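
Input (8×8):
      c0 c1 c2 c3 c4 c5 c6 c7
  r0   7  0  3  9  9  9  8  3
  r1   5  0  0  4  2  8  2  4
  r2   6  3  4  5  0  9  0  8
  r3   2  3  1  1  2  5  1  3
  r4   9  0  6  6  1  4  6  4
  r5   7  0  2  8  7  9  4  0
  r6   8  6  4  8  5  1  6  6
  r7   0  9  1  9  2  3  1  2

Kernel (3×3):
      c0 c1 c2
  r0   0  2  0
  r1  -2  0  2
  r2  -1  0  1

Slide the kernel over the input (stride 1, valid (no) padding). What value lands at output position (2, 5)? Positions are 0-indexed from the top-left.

-4

The receptive field on the input at this output position is [9 0 8 / 5 1 3 / 4 6 4]. Elementwise product with the kernel and sum: 0·2 + 5·-2 + 3·2 + 4·-1 + 4·1.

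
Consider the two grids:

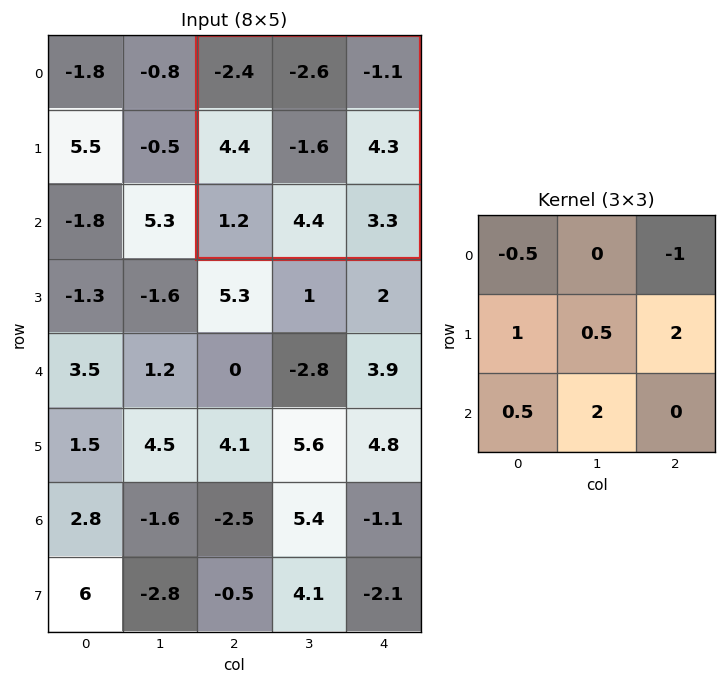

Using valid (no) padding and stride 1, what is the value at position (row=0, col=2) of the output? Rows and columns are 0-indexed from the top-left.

The receptive field on the input at this output position is [-2.4 -2.6 -1.1 / 4.4 -1.6 4.3 / 1.2 4.4 3.3]. Elementwise product with the kernel and sum: -2.4·-0.5 + -1.1·-1 + 4.4·1 + -1.6·0.5 + 4.3·2 + 1.2·0.5 + 4.4·2.

23.9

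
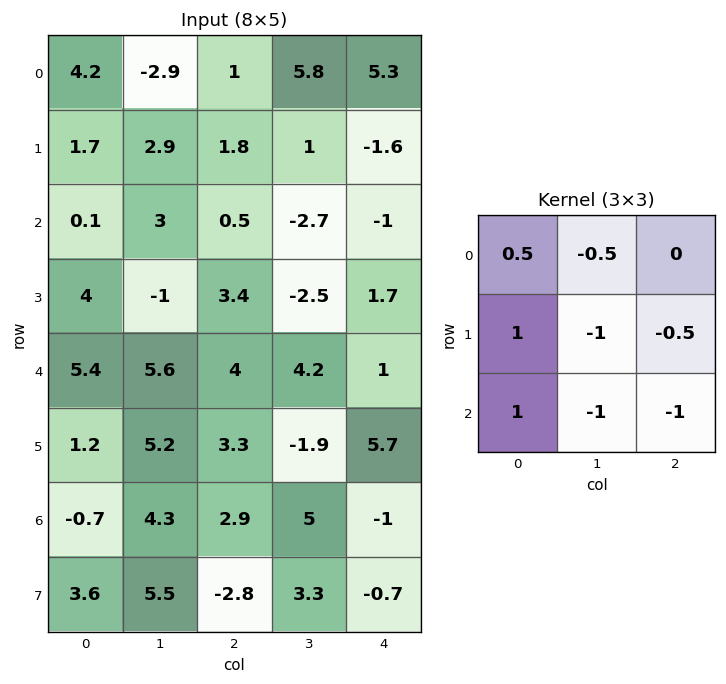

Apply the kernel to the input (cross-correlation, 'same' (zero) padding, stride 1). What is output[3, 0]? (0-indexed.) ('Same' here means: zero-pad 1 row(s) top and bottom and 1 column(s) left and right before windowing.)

-14.55

The receptive field on the zero-padded input at this output position is [0 0.1 3 / 0 4 -1 / 0 5.4 5.6]. Elementwise product with the kernel and sum: 0·0.5 + 0.1·-0.5 + 0·1 + 4·-1 + -1·-0.5 + 0·1 + 5.4·-1 + 5.6·-1.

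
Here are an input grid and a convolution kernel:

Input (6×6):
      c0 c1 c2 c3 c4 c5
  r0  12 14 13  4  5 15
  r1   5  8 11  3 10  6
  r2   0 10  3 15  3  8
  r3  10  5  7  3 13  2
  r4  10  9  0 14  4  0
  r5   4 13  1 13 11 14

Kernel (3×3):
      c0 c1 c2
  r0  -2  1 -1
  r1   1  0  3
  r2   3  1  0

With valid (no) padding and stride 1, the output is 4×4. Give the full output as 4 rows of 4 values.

25 31 38 51
31 69 7 59
77 9 66 20
13 85 4 69

Output[0,0]: The receptive field on the input at this output position is [12 14 13 / 5 8 11 / 0 10 3]. Elementwise product with the kernel and sum: 12·-2 + 14·1 + 13·-1 + 5·1 + 11·3 + 0·3 + 10·1.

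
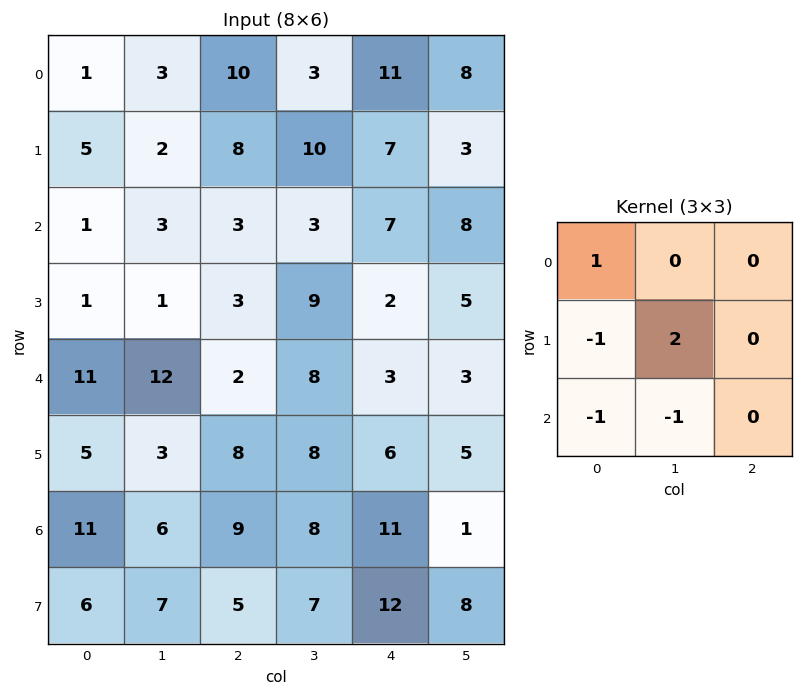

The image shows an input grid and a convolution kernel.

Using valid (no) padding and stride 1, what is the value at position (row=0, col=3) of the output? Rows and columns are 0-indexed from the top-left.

The receptive field on the input at this output position is [3 11 8 / 10 7 3 / 3 7 8]. Elementwise product with the kernel and sum: 3·1 + 10·-1 + 7·2 + 3·-1 + 7·-1.

-3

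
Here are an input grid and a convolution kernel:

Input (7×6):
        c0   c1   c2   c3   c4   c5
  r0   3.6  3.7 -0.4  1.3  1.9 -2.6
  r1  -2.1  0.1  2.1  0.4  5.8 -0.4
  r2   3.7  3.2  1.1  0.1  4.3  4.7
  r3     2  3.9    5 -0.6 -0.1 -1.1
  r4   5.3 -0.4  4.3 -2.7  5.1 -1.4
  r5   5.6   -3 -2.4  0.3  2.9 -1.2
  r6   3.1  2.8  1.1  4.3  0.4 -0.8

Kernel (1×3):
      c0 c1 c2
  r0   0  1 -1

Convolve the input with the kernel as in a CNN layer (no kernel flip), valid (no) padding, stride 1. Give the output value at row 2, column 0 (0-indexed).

The receptive field on the input at this output position is [3.7 3.2 1.1]. Elementwise product with the kernel and sum: 3.2·1 + 1.1·-1.

2.1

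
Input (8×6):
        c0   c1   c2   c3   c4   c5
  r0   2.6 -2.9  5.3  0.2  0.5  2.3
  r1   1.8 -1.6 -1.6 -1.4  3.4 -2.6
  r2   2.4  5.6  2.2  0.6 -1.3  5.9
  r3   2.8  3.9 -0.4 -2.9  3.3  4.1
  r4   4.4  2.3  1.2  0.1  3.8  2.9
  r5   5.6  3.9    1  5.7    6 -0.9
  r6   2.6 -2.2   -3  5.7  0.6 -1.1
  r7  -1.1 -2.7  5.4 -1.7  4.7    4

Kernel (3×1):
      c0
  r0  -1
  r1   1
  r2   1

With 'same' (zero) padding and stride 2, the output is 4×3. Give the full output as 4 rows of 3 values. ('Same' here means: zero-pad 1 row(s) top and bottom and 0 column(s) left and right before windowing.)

4.4 3.7 3.9
3.4 3.4 -1.4
7.2 2.6 6.5
-4.1 1.4 -0.7

Output[0,0]: The receptive field on the zero-padded input at this output position is [0 / 2.6 / 1.8]. Elementwise product with the kernel and sum: 0·-1 + 2.6·1 + 1.8·1.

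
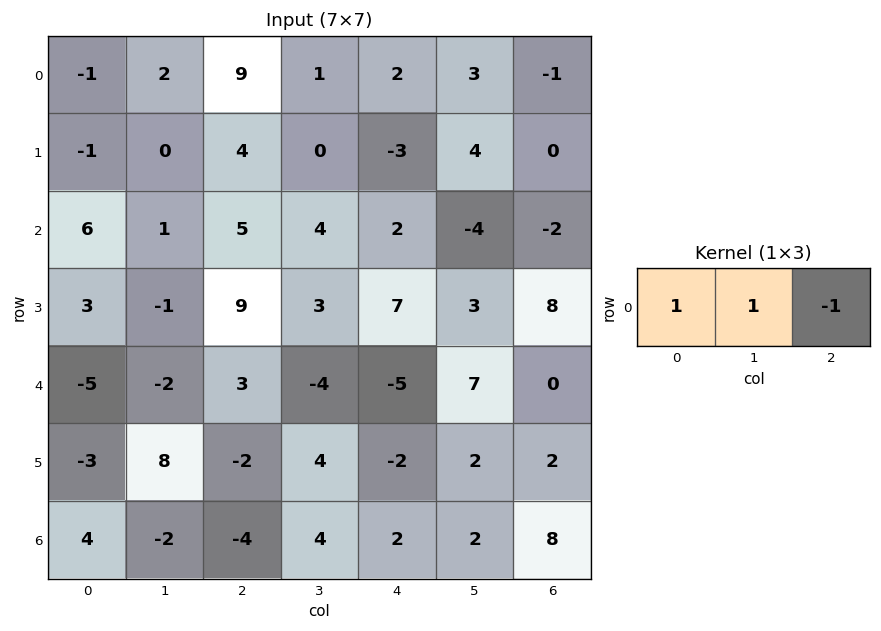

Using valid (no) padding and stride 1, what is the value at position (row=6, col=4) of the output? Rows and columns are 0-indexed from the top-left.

The receptive field on the input at this output position is [2 2 8]. Elementwise product with the kernel and sum: 2·1 + 2·1 + 8·-1.

-4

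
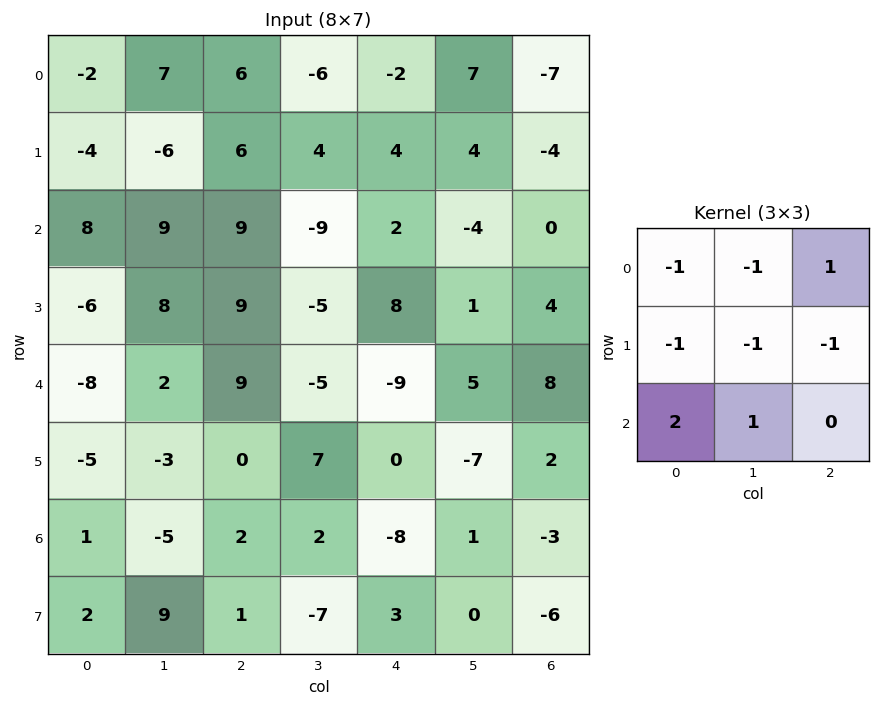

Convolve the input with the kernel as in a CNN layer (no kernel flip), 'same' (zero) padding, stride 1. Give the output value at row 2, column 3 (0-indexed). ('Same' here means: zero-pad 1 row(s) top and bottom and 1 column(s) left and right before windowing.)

The receptive field on the zero-padded input at this output position is [6 4 4 / 9 -9 2 / 9 -5 8]. Elementwise product with the kernel and sum: 6·-1 + 4·-1 + 4·1 + 9·-1 + -9·-1 + 2·-1 + 9·2 + -5·1.

5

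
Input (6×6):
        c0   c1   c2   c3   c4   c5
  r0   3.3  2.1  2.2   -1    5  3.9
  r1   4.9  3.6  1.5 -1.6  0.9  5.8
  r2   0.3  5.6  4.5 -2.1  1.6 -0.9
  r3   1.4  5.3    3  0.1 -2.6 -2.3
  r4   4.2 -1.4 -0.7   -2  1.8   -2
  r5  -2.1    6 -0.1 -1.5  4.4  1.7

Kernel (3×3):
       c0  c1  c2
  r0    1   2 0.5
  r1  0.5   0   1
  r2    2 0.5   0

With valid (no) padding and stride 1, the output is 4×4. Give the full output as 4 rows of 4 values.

15.95 19.65 12.3 12.55
22.95 18.6 8.65 0.05
25.15 13.15 -2.4 -4.7
13.7 20.6 2.4 -10.05

Output[0,0]: The receptive field on the input at this output position is [3.3 2.1 2.2 / 4.9 3.6 1.5 / 0.3 5.6 4.5]. Elementwise product with the kernel and sum: 3.3·1 + 2.1·2 + 2.2·0.5 + 4.9·0.5 + 1.5·1 + 0.3·2 + 5.6·0.5.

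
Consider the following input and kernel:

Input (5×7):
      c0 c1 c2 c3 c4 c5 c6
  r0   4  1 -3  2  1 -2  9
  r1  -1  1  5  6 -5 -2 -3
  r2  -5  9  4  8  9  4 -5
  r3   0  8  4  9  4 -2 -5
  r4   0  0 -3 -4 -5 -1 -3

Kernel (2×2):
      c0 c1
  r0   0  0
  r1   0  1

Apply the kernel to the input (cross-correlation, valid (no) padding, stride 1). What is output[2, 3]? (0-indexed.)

4

The receptive field on the input at this output position is [8 9 / 9 4]. Elementwise product with the kernel and sum: 4·1.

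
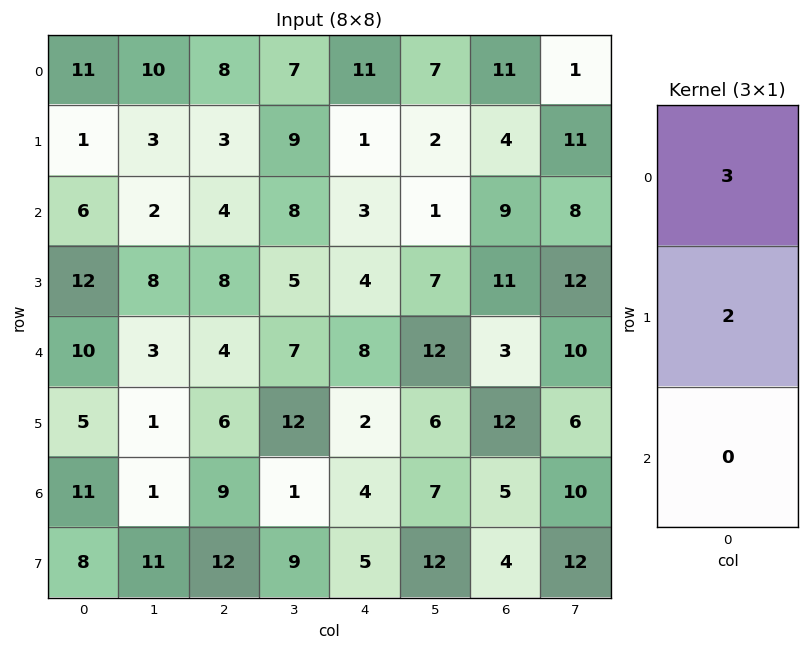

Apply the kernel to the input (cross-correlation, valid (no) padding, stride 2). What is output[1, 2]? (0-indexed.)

17

The receptive field on the input at this output position is [3 / 4 / 8]. Elementwise product with the kernel and sum: 3·3 + 4·2.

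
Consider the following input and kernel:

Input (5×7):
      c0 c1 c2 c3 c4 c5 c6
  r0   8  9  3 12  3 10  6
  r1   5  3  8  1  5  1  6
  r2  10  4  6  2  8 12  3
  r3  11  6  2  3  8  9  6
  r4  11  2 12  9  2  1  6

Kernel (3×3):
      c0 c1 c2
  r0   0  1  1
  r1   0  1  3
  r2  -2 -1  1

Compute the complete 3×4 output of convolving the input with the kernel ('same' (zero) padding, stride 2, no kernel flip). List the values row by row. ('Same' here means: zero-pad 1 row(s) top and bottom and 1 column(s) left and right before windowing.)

33 26 27 -2
25 10 45 -15
34 44 22 12

Output[0,0]: The receptive field on the zero-padded input at this output position is [0 0 0 / 0 8 9 / 0 5 3]. Elementwise product with the kernel and sum: 0·1 + 0·1 + 8·1 + 9·3 + 0·-2 + 5·-1 + 3·1.
Output[0,1]: The receptive field on the zero-padded input at this output position is [0 0 0 / 9 3 12 / 3 8 1]. Elementwise product with the kernel and sum: 0·1 + 0·1 + 3·1 + 12·3 + 3·-2 + 8·-1 + 1·1.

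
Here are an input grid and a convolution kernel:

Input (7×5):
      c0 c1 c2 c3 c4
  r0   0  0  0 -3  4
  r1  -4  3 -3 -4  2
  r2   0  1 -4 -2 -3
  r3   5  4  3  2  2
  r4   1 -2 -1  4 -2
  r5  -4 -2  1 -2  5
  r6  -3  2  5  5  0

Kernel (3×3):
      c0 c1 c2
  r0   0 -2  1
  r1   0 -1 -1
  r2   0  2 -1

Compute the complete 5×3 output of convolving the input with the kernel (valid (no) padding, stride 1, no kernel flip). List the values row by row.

6 -2 11
-1 12 17
-16 -5 7
-7 -3 -13
3 12 -3

Output[0,0]: The receptive field on the input at this output position is [0 0 0 / -4 3 -3 / 0 1 -4]. Elementwise product with the kernel and sum: 0·-2 + 0·1 + 3·-1 + -3·-1 + 1·2 + -4·-1.
Output[0,1]: The receptive field on the input at this output position is [0 0 -3 / 3 -3 -4 / 1 -4 -2]. Elementwise product with the kernel and sum: 0·-2 + -3·1 + -3·-1 + -4·-1 + -4·2 + -2·-1.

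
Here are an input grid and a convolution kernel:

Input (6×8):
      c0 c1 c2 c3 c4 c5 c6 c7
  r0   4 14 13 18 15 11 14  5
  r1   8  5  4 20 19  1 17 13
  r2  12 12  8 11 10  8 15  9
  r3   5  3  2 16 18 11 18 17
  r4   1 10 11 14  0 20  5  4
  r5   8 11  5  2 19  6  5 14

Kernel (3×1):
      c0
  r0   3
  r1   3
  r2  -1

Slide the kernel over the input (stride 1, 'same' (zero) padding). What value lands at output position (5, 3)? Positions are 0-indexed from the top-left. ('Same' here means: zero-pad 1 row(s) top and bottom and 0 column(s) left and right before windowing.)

48

The receptive field on the zero-padded input at this output position is [14 / 2 / 0]. Elementwise product with the kernel and sum: 14·3 + 2·3 + 0·-1.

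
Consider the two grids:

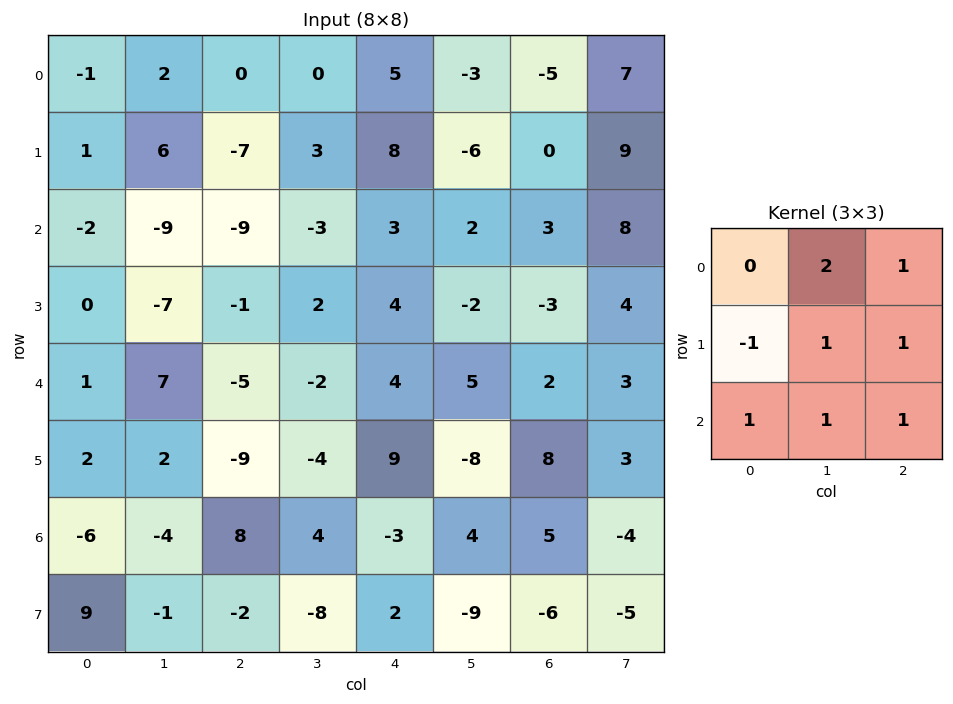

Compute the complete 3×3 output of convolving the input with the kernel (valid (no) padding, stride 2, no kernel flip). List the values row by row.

-18 14 -17
-32 1 9
-2 23 9

Output[0,0]: The receptive field on the input at this output position is [-1 2 0 / 1 6 -7 / -2 -9 -9]. Elementwise product with the kernel and sum: 2·2 + 0·1 + 1·-1 + 6·1 + -7·1 + -2·1 + -9·1 + -9·1.
Output[0,1]: The receptive field on the input at this output position is [0 0 5 / -7 3 8 / -9 -3 3]. Elementwise product with the kernel and sum: 0·2 + 5·1 + -7·-1 + 3·1 + 8·1 + -9·1 + -3·1 + 3·1.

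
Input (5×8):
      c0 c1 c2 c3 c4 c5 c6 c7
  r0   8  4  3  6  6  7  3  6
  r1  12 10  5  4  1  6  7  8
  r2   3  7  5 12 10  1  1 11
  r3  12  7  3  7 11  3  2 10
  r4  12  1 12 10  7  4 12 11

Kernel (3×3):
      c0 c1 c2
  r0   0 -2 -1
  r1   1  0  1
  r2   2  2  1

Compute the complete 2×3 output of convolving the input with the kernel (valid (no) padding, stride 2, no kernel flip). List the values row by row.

Output[0,0]: The receptive field on the input at this output position is [8 4 3 / 12 10 5 / 3 7 5]. Elementwise product with the kernel and sum: 4·-2 + 3·-1 + 12·1 + 5·1 + 3·2 + 7·2 + 5·1.

31 32 14
34 31 44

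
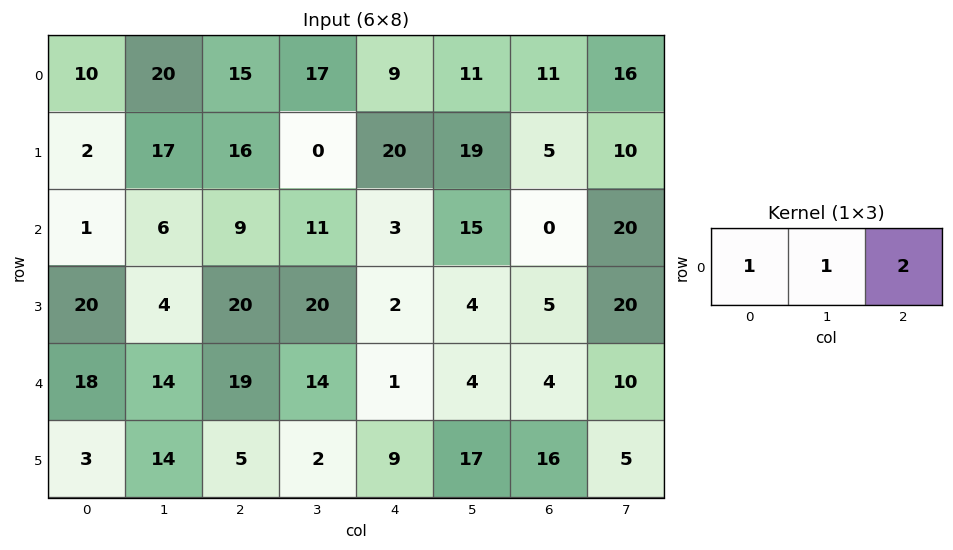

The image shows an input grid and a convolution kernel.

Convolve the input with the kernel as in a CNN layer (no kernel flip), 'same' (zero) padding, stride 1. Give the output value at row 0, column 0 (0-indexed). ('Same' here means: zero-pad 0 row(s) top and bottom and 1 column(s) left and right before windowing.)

50

The receptive field on the zero-padded input at this output position is [0 10 20]. Elementwise product with the kernel and sum: 0·1 + 10·1 + 20·2.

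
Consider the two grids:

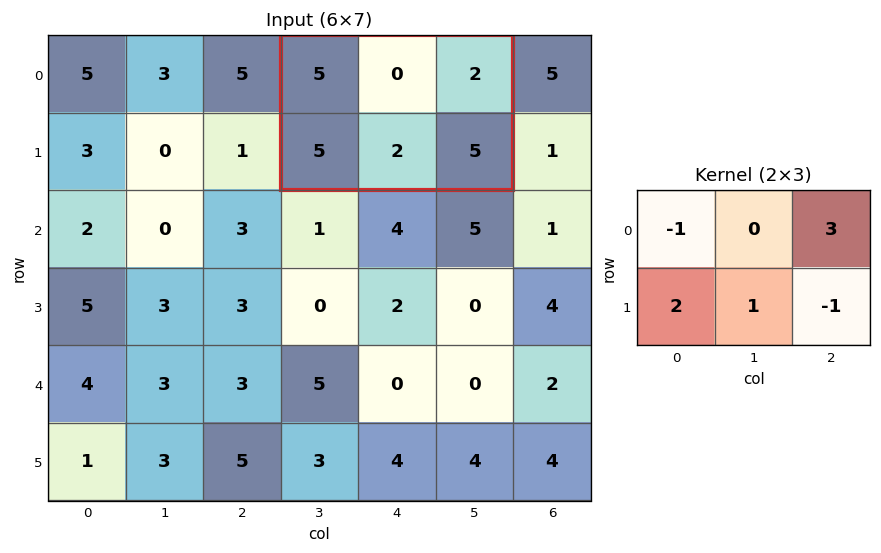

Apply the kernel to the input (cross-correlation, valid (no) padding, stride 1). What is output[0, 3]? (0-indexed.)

8

The receptive field on the input at this output position is [5 0 2 / 5 2 5]. Elementwise product with the kernel and sum: 5·-1 + 2·3 + 5·2 + 2·1 + 5·-1.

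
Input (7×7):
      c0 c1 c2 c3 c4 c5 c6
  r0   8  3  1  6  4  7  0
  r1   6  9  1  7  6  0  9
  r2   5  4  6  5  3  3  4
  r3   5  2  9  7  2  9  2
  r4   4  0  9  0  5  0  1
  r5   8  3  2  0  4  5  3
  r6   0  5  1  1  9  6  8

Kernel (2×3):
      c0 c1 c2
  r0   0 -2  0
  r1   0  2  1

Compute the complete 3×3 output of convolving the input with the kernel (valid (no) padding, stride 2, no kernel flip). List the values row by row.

13 8 -5
5 6 14
8 4 13

Output[0,0]: The receptive field on the input at this output position is [8 3 1 / 6 9 1]. Elementwise product with the kernel and sum: 3·-2 + 9·2 + 1·1.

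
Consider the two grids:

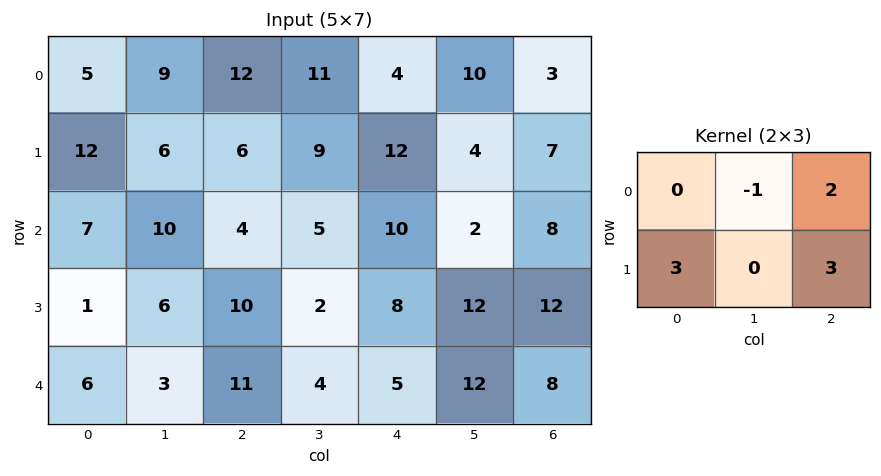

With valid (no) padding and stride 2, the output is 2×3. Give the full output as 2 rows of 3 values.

Output[0,0]: The receptive field on the input at this output position is [5 9 12 / 12 6 6]. Elementwise product with the kernel and sum: 9·-1 + 12·2 + 12·3 + 6·3.

69 51 53
31 69 74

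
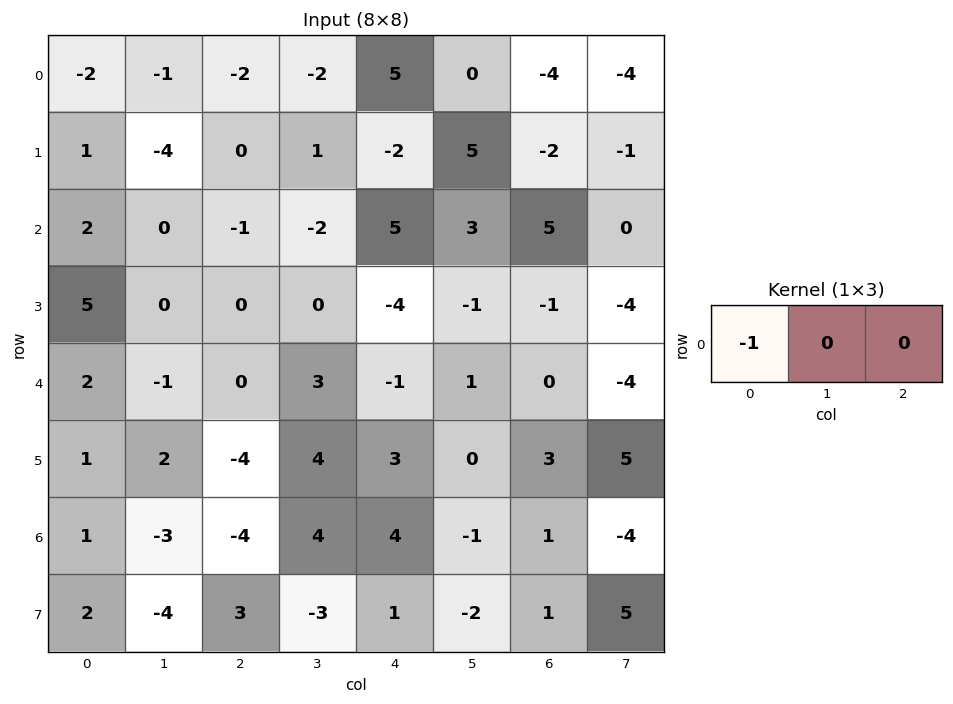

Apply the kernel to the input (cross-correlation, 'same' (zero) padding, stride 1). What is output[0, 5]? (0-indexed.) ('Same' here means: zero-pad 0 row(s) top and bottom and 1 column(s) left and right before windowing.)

The receptive field on the zero-padded input at this output position is [5 0 -4]. Elementwise product with the kernel and sum: 5·-1.

-5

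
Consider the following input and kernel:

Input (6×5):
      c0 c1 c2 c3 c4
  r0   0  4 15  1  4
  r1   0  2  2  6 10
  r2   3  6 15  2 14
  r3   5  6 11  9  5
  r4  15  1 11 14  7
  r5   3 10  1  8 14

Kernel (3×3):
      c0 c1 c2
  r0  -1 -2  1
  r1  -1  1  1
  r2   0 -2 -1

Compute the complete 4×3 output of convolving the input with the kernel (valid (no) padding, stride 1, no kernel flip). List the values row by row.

Output[0,0]: The receptive field on the input at this output position is [0 4 15 / 0 2 2 / 3 6 15]. Elementwise product with the kernel and sum: 0·-1 + 4·-2 + 15·1 + 0·-1 + 2·1 + 2·1 + 6·-2 + 15·-1.
Output[0,1]: The receptive field on the input at this output position is [4 15 1 / 2 2 6 / 6 15 2]. Elementwise product with the kernel and sum: 4·-1 + 15·-2 + 1·1 + 2·-1 + 2·1 + 6·1 + 15·-2 + 2·-1.

-16 -59 -17
-7 -20 -26
-1 -56 -37
-30 -5 -44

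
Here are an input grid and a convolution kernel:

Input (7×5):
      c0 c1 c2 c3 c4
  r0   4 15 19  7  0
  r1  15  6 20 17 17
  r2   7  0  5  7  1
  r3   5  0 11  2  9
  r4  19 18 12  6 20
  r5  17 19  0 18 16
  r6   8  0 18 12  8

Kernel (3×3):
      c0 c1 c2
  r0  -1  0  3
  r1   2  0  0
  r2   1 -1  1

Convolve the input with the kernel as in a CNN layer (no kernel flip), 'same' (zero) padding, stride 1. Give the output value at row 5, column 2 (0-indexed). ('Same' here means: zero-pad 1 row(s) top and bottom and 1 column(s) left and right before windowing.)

32

The receptive field on the zero-padded input at this output position is [18 12 6 / 19 0 18 / 0 18 12]. Elementwise product with the kernel and sum: 18·-1 + 6·3 + 19·2 + 0·1 + 18·-1 + 12·1.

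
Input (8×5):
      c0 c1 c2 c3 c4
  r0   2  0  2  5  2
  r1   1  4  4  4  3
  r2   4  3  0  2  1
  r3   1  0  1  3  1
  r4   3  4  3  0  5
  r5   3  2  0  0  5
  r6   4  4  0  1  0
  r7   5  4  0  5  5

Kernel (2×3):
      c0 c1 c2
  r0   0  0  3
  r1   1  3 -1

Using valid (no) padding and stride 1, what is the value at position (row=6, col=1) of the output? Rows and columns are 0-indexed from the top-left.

2

The receptive field on the input at this output position is [4 0 1 / 4 0 5]. Elementwise product with the kernel and sum: 1·3 + 4·1 + 0·3 + 5·-1.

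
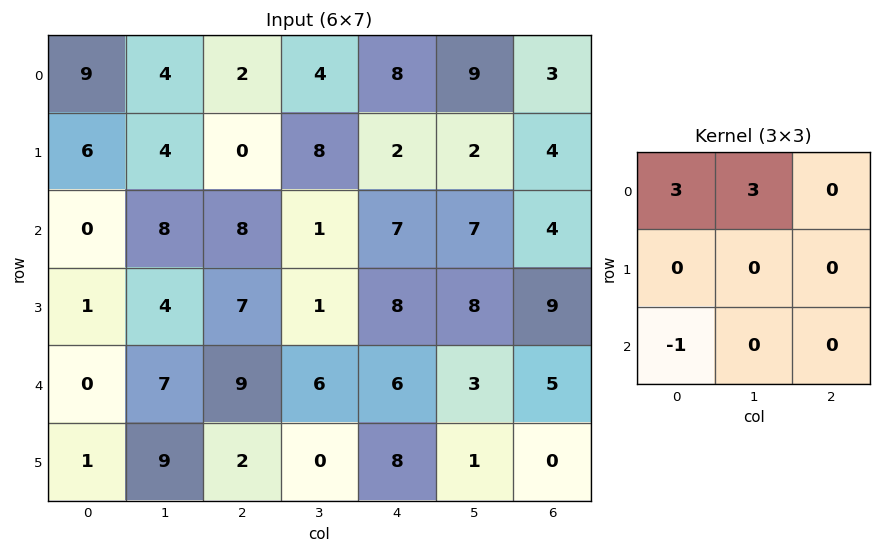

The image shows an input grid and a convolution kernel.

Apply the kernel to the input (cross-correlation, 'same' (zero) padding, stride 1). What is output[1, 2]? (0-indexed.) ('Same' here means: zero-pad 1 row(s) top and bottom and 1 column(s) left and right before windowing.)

10

The receptive field on the zero-padded input at this output position is [4 2 4 / 4 0 8 / 8 8 1]. Elementwise product with the kernel and sum: 4·3 + 2·3 + 8·-1.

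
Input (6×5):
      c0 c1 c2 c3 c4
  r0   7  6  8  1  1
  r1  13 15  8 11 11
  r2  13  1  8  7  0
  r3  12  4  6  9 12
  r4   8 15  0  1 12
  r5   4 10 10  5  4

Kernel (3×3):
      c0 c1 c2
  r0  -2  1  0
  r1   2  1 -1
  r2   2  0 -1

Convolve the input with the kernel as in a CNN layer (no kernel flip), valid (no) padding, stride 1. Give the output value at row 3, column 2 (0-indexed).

The receptive field on the input at this output position is [6 9 12 / 0 1 12 / 10 5 4]. Elementwise product with the kernel and sum: 6·-2 + 9·1 + 0·2 + 1·1 + 12·-1 + 10·2 + 4·-1.

2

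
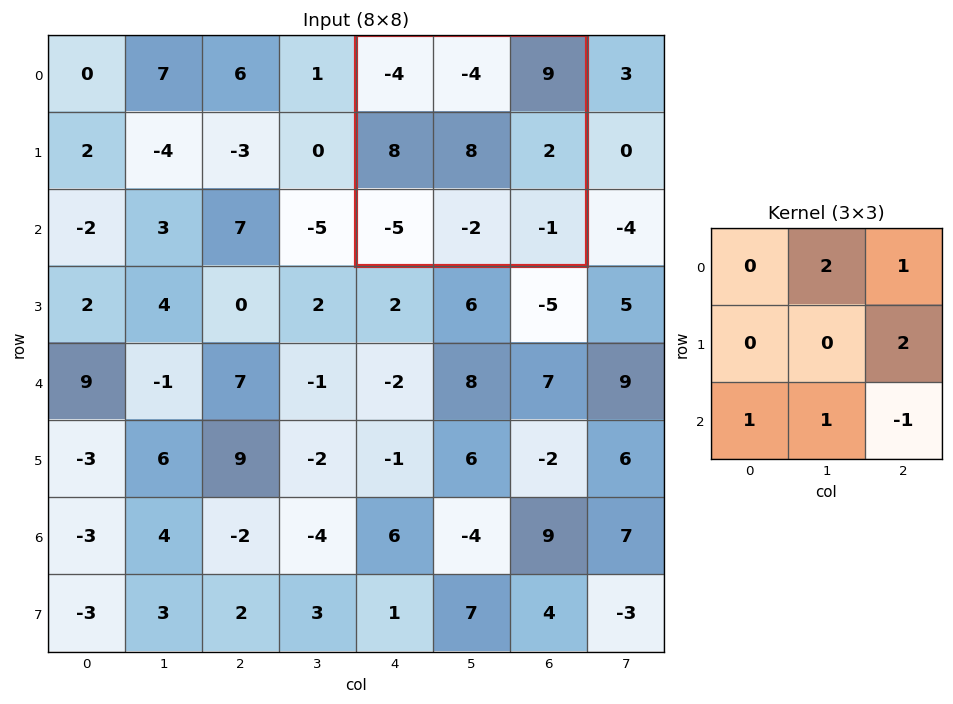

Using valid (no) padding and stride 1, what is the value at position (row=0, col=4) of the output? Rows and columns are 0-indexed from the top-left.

The receptive field on the input at this output position is [-4 -4 9 / 8 8 2 / -5 -2 -1]. Elementwise product with the kernel and sum: -4·2 + 9·1 + 2·2 + -5·1 + -2·1 + -1·-1.

-1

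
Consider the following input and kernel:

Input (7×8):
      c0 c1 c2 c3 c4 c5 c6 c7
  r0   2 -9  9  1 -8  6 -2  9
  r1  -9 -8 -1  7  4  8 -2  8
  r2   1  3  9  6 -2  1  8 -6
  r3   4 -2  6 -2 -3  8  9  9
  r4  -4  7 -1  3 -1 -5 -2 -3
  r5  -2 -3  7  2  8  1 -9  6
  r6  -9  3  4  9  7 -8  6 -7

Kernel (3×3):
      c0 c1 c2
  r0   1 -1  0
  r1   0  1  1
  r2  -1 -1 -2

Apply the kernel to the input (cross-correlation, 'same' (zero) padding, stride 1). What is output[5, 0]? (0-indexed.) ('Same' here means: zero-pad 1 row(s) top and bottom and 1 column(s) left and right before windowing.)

The receptive field on the zero-padded input at this output position is [0 -4 7 / 0 -2 -3 / 0 -9 3]. Elementwise product with the kernel and sum: 0·1 + -4·-1 + -2·1 + -3·1 + 0·-1 + -9·-1 + 3·-2.

2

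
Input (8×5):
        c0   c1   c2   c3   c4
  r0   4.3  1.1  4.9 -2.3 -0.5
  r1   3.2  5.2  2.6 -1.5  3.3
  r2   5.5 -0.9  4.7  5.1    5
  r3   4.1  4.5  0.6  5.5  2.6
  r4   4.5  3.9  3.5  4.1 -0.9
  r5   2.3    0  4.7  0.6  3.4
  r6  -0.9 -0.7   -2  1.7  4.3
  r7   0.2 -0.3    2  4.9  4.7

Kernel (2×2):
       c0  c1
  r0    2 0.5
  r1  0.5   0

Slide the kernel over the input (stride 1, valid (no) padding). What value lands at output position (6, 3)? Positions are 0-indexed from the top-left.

8

The receptive field on the input at this output position is [1.7 4.3 / 4.9 4.7]. Elementwise product with the kernel and sum: 1.7·2 + 4.3·0.5 + 4.9·0.5.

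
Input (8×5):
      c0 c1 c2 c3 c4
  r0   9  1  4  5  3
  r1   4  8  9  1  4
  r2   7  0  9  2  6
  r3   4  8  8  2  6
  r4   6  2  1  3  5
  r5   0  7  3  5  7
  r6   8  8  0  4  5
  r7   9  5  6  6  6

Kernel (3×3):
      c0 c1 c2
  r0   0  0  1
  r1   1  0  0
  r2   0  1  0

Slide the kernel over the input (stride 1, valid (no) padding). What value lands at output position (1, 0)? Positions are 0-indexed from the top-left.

24

The receptive field on the input at this output position is [4 8 9 / 7 0 9 / 4 8 8]. Elementwise product with the kernel and sum: 9·1 + 7·1 + 8·1.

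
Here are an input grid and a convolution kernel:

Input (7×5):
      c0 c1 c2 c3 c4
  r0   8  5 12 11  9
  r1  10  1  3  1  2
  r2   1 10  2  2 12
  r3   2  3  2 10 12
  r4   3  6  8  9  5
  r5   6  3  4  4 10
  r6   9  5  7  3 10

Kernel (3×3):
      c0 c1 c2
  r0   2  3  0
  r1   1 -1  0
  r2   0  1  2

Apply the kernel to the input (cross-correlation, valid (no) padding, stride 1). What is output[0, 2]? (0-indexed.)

85

The receptive field on the input at this output position is [12 11 9 / 3 1 2 / 2 2 12]. Elementwise product with the kernel and sum: 12·2 + 11·3 + 3·1 + 1·-1 + 2·1 + 12·2.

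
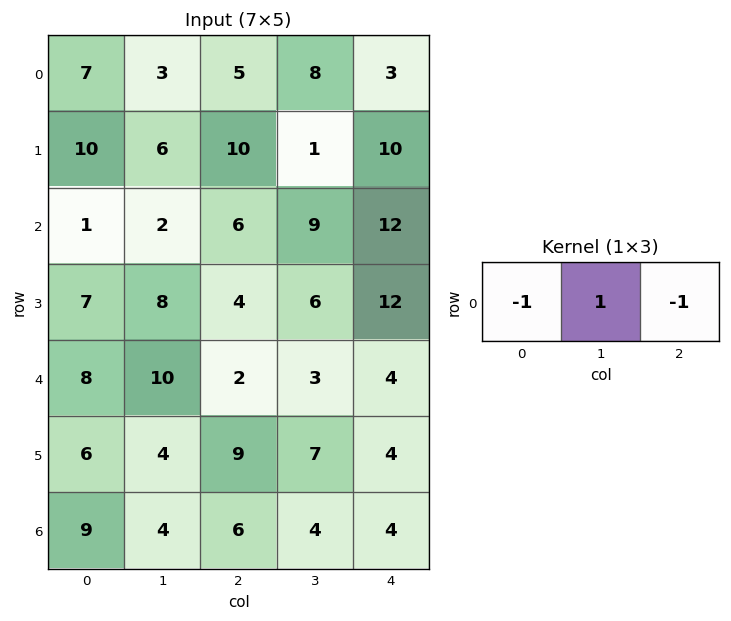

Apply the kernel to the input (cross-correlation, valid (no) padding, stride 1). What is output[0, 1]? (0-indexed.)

-6

The receptive field on the input at this output position is [3 5 8]. Elementwise product with the kernel and sum: 3·-1 + 5·1 + 8·-1.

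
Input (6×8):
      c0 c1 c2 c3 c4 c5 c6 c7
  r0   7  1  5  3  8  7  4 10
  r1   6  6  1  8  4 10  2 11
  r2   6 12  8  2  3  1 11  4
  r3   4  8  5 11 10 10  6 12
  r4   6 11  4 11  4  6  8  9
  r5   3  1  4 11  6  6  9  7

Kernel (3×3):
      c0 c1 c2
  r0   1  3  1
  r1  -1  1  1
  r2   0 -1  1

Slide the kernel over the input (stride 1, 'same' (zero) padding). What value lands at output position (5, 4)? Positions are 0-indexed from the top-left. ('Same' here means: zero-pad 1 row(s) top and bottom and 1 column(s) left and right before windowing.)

30

The receptive field on the zero-padded input at this output position is [11 4 6 / 11 6 6 / 0 0 0]. Elementwise product with the kernel and sum: 11·1 + 4·3 + 6·1 + 11·-1 + 6·1 + 6·1 + 0·-1 + 0·1.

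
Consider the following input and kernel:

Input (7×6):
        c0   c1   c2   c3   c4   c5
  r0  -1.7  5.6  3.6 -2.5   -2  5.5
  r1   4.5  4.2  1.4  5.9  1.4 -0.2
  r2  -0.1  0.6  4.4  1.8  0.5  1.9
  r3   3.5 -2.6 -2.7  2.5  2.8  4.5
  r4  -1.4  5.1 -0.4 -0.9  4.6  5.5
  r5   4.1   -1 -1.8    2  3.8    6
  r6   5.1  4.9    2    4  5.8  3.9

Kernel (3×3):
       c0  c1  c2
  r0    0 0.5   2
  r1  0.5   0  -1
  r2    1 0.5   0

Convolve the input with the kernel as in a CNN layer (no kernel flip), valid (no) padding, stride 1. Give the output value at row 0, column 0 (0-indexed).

The receptive field on the input at this output position is [-1.7 5.6 3.6 / 4.5 4.2 1.4 / -0.1 0.6 4.4]. Elementwise product with the kernel and sum: 5.6·0.5 + 3.6·2 + 4.5·0.5 + 1.4·-1 + -0.1·1 + 0.6·0.5.

11.05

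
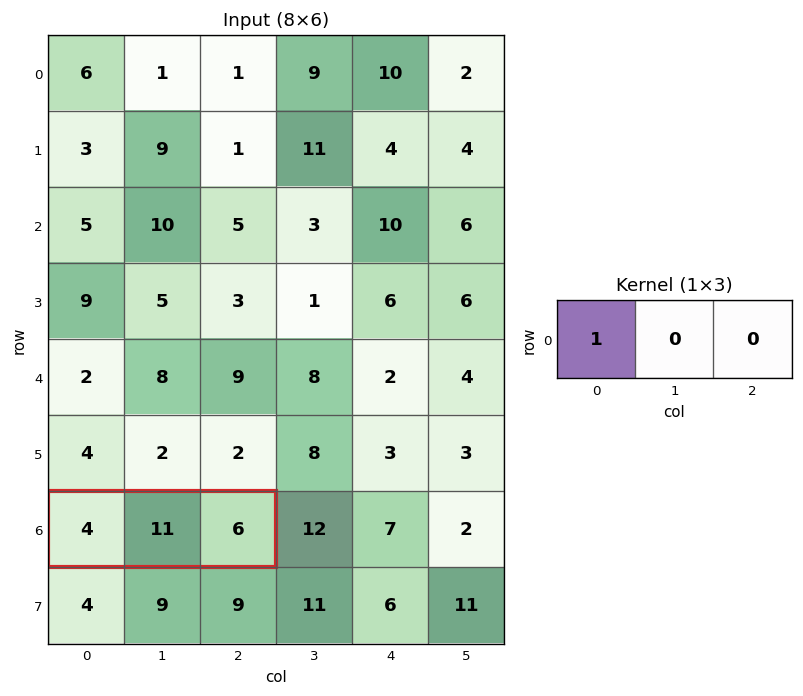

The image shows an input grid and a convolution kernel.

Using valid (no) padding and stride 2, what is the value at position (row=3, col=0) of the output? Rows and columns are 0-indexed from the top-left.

The receptive field on the input at this output position is [4 11 6]. Elementwise product with the kernel and sum: 4·1.

4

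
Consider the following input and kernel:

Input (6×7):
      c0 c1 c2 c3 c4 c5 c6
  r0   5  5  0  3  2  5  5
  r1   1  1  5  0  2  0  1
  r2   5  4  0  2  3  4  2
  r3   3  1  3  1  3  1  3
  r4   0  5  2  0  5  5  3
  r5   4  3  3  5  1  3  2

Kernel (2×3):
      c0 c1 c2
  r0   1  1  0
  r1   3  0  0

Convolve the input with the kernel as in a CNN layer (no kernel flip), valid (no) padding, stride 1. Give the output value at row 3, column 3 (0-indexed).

4

The receptive field on the input at this output position is [1 3 1 / 0 5 5]. Elementwise product with the kernel and sum: 1·1 + 3·1 + 0·3.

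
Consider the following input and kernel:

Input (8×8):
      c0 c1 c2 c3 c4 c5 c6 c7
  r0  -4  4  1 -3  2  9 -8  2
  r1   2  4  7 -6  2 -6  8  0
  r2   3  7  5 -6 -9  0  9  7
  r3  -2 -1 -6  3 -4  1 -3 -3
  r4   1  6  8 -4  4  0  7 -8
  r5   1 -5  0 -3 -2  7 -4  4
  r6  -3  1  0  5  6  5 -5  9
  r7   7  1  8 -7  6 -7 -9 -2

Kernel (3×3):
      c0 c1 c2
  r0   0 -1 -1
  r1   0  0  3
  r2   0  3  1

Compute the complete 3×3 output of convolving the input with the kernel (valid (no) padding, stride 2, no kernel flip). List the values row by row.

Output[0,0]: The receptive field on the input at this output position is [-4 4 1 / 2 4 7 / 3 7 5]. Elementwise product with the kernel and sum: 4·-1 + 1·-1 + 7·3 + 7·3 + 5·1.

42 -20 32
-4 -5 -11
-11 15 -9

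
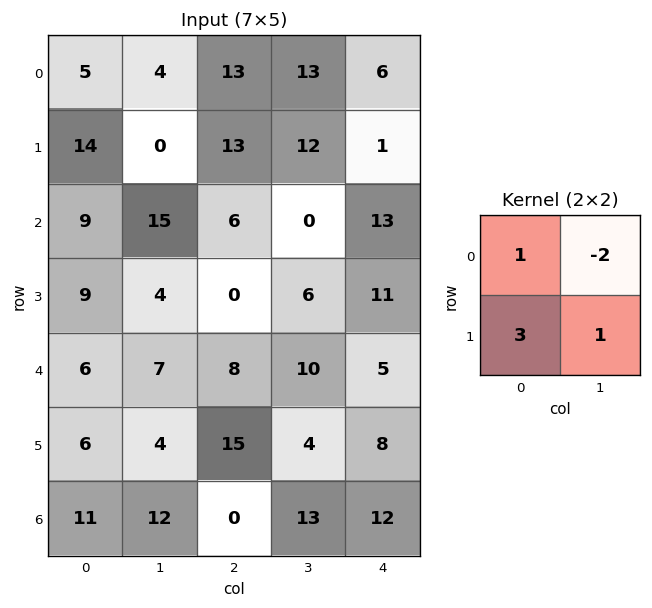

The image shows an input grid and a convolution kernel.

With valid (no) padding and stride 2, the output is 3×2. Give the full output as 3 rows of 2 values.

39 38
10 12
14 37

Output[0,0]: The receptive field on the input at this output position is [5 4 / 14 0]. Elementwise product with the kernel and sum: 5·1 + 4·-2 + 14·3 + 0·1.
Output[0,1]: The receptive field on the input at this output position is [13 13 / 13 12]. Elementwise product with the kernel and sum: 13·1 + 13·-2 + 13·3 + 12·1.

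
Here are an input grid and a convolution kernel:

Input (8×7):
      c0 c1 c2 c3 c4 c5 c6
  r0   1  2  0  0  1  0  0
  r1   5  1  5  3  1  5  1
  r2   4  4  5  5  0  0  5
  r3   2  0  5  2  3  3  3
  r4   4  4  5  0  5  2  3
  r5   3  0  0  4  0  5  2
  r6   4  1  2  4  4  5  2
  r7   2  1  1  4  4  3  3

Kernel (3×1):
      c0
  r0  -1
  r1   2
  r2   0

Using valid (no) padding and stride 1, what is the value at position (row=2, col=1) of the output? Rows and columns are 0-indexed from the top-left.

-4

The receptive field on the input at this output position is [4 / 0 / 4]. Elementwise product with the kernel and sum: 4·-1 + 0·2.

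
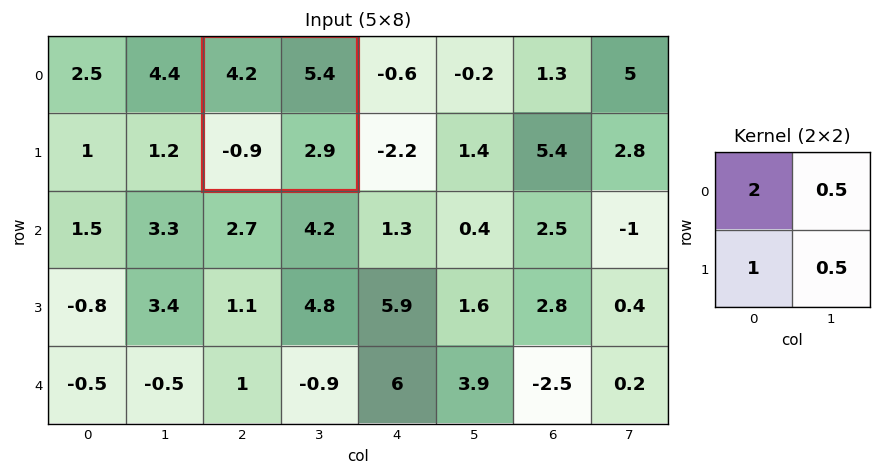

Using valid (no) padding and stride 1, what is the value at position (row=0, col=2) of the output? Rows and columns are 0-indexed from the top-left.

11.65

The receptive field on the input at this output position is [4.2 5.4 / -0.9 2.9]. Elementwise product with the kernel and sum: 4.2·2 + 5.4·0.5 + -0.9·1 + 2.9·0.5.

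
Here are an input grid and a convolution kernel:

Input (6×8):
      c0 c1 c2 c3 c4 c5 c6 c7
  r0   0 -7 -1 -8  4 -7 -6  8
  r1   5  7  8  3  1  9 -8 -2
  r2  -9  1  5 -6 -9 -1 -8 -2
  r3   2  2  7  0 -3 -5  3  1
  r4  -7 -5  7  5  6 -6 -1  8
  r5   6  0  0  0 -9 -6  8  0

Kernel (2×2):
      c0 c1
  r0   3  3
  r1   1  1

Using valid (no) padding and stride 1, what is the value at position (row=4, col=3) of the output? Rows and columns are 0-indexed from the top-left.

The receptive field on the input at this output position is [5 6 / 0 -9]. Elementwise product with the kernel and sum: 5·3 + 6·3 + 0·1 + -9·1.

24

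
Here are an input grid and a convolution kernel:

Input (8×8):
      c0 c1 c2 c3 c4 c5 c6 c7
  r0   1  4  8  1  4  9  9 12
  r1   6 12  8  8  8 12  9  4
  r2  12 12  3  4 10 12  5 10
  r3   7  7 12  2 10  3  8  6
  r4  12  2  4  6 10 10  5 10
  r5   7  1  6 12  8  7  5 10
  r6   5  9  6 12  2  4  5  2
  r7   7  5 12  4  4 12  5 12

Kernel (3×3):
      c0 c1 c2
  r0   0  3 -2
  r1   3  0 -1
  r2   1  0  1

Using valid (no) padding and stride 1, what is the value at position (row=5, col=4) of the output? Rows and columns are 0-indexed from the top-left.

21

The receptive field on the input at this output position is [8 7 5 / 2 4 5 / 4 12 5]. Elementwise product with the kernel and sum: 7·3 + 5·-2 + 2·3 + 5·-1 + 4·1 + 5·1.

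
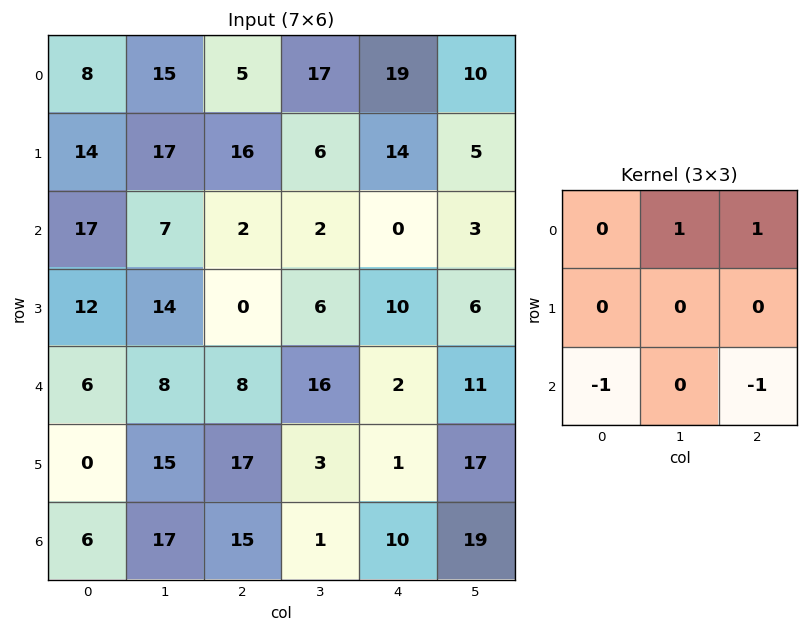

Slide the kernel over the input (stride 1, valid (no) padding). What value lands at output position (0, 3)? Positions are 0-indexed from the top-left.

24

The receptive field on the input at this output position is [17 19 10 / 6 14 5 / 2 0 3]. Elementwise product with the kernel and sum: 19·1 + 10·1 + 2·-1 + 3·-1.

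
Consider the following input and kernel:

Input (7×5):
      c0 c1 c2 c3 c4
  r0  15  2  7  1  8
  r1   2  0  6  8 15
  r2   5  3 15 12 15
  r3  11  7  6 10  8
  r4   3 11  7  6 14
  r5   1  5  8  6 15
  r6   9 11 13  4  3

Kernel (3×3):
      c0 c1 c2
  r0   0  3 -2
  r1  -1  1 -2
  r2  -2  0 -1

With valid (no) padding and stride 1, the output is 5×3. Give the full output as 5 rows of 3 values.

-47 -9 -86
-72 -34 -59
-50 -28 -34
-7 -34 -46
-24 -26 -71

Output[0,0]: The receptive field on the input at this output position is [15 2 7 / 2 0 6 / 5 3 15]. Elementwise product with the kernel and sum: 2·3 + 7·-2 + 2·-1 + 0·1 + 6·-2 + 5·-2 + 15·-1.
Output[0,1]: The receptive field on the input at this output position is [2 7 1 / 0 6 8 / 3 15 12]. Elementwise product with the kernel and sum: 7·3 + 1·-2 + 0·-1 + 6·1 + 8·-2 + 3·-2 + 12·-1.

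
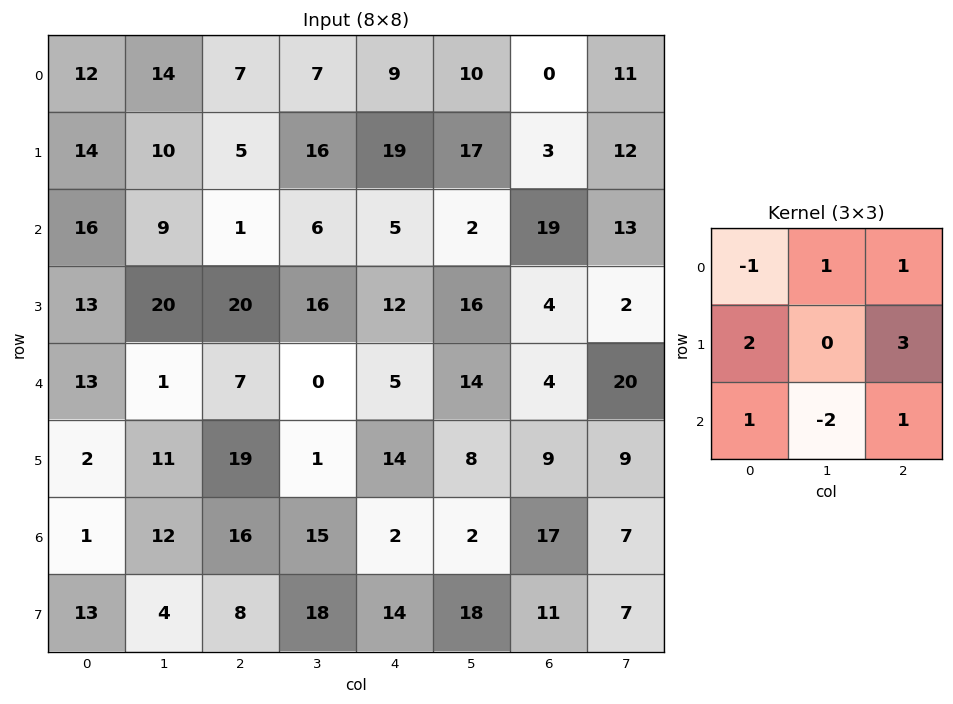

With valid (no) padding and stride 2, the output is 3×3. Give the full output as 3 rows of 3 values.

51 70 68
98 98 33
49 66 83

Output[0,0]: The receptive field on the input at this output position is [12 14 7 / 14 10 5 / 16 9 1]. Elementwise product with the kernel and sum: 12·-1 + 14·1 + 7·1 + 14·2 + 5·3 + 16·1 + 9·-2 + 1·1.
Output[0,1]: The receptive field on the input at this output position is [7 7 9 / 5 16 19 / 1 6 5]. Elementwise product with the kernel and sum: 7·-1 + 7·1 + 9·1 + 5·2 + 19·3 + 1·1 + 6·-2 + 5·1.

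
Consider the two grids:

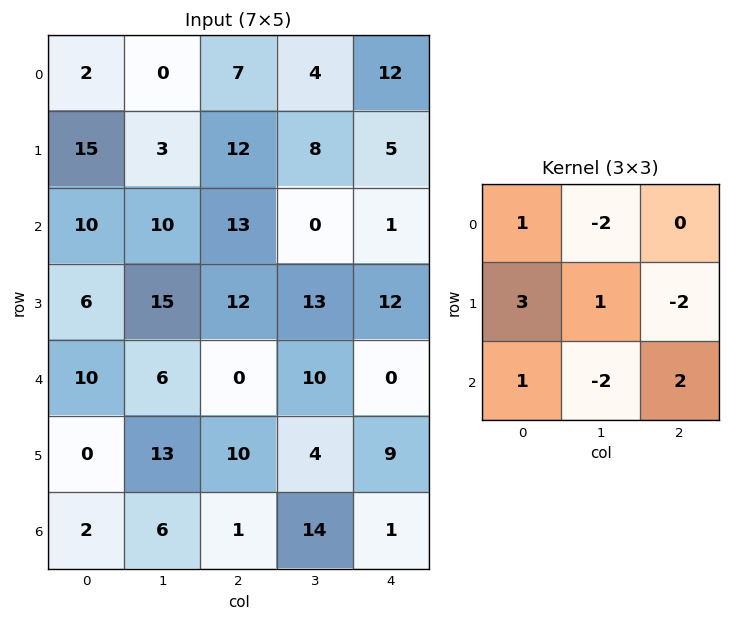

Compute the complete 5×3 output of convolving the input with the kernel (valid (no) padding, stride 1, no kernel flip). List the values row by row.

42 -25 48
23 39 43
-3 41 18
6 -10 16
-17 79 -29

Output[0,0]: The receptive field on the input at this output position is [2 0 7 / 15 3 12 / 10 10 13]. Elementwise product with the kernel and sum: 2·1 + 0·-2 + 15·3 + 3·1 + 12·-2 + 10·1 + 10·-2 + 13·2.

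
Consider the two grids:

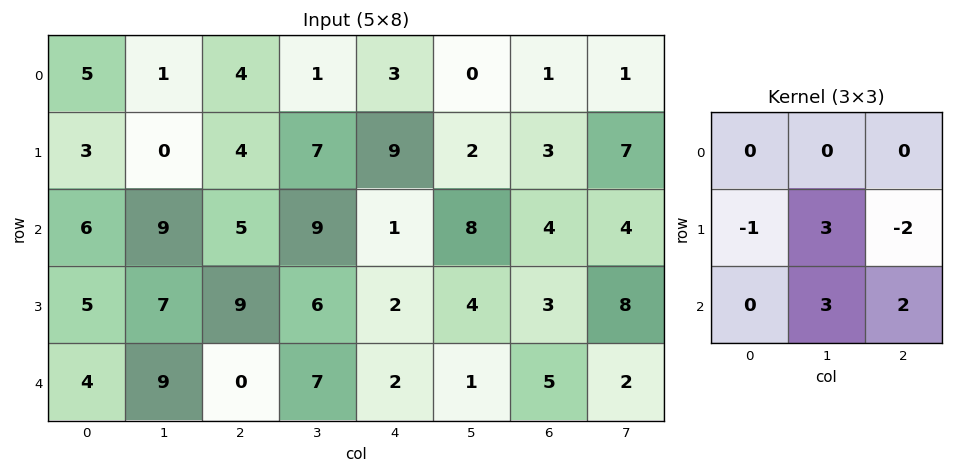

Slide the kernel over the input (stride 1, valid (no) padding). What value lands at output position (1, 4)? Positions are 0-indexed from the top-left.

The receptive field on the input at this output position is [9 2 3 / 1 8 4 / 2 4 3]. Elementwise product with the kernel and sum: 1·-1 + 8·3 + 4·-2 + 4·3 + 3·2.

33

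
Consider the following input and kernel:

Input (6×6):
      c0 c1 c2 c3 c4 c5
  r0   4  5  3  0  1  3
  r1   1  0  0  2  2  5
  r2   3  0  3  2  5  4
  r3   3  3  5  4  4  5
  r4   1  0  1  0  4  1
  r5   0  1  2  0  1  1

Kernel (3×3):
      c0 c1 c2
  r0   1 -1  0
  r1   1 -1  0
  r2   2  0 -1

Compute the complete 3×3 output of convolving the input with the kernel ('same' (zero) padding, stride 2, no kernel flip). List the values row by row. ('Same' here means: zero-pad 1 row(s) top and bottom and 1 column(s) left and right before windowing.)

-4 0 -2
-7 -1 0
-5 -1 -5

Output[0,0]: The receptive field on the zero-padded input at this output position is [0 0 0 / 0 4 5 / 0 1 0]. Elementwise product with the kernel and sum: 0·1 + 0·-1 + 0·1 + 4·-1 + 0·2 + 0·-1.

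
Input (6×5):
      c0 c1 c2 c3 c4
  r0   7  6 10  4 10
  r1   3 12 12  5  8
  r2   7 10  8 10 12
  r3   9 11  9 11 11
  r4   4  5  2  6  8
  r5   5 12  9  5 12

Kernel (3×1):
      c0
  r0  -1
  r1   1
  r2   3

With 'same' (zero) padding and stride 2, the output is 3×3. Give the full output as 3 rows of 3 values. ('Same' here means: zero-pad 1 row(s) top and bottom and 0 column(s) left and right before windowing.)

Output[0,0]: The receptive field on the zero-padded input at this output position is [0 / 7 / 3]. Elementwise product with the kernel and sum: 0·-1 + 7·1 + 3·3.

16 46 34
31 23 37
10 20 33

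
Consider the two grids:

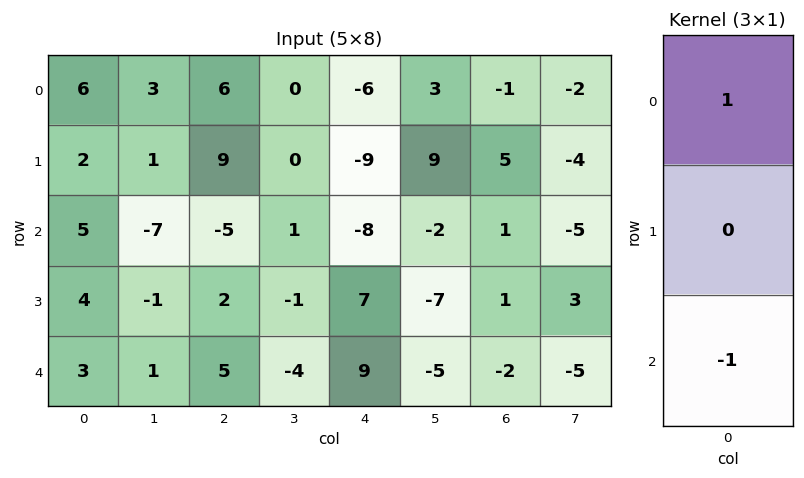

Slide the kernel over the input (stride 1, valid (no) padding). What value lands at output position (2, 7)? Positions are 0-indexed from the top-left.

0

The receptive field on the input at this output position is [-5 / 3 / -5]. Elementwise product with the kernel and sum: -5·1 + -5·-1.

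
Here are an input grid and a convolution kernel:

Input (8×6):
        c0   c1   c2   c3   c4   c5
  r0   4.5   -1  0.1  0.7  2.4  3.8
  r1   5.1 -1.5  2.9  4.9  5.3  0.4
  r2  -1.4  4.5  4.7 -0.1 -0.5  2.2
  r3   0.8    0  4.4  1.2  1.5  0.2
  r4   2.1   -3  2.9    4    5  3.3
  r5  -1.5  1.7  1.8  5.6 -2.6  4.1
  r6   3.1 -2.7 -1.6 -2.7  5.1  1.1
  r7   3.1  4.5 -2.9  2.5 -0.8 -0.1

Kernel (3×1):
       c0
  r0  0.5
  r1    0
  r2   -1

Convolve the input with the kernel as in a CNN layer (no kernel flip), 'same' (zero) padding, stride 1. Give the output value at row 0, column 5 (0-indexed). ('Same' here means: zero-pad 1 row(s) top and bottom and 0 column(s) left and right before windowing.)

-0.4

The receptive field on the zero-padded input at this output position is [0 / 3.8 / 0.4]. Elementwise product with the kernel and sum: 0·0.5 + 0.4·-1.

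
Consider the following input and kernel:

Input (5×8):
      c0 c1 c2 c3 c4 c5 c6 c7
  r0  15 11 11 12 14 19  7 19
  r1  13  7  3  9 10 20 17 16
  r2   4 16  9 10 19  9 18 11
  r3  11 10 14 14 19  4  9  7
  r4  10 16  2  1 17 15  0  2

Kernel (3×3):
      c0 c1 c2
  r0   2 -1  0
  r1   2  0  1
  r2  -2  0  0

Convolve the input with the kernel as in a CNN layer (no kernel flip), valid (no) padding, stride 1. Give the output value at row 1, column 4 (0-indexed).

18

The receptive field on the input at this output position is [10 20 17 / 19 9 18 / 19 4 9]. Elementwise product with the kernel and sum: 10·2 + 20·-1 + 19·2 + 18·1 + 19·-2.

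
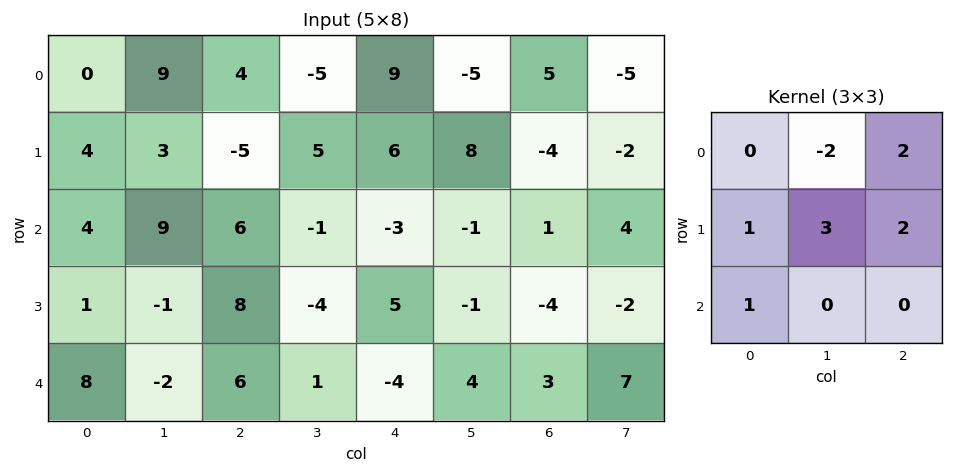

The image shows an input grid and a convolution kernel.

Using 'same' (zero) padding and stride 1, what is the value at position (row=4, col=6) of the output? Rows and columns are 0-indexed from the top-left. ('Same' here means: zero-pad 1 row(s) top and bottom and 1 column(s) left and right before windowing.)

The receptive field on the zero-padded input at this output position is [-1 -4 -2 / 4 3 7 / 0 0 0]. Elementwise product with the kernel and sum: -4·-2 + -2·2 + 4·1 + 3·3 + 7·2 + 0·1.

31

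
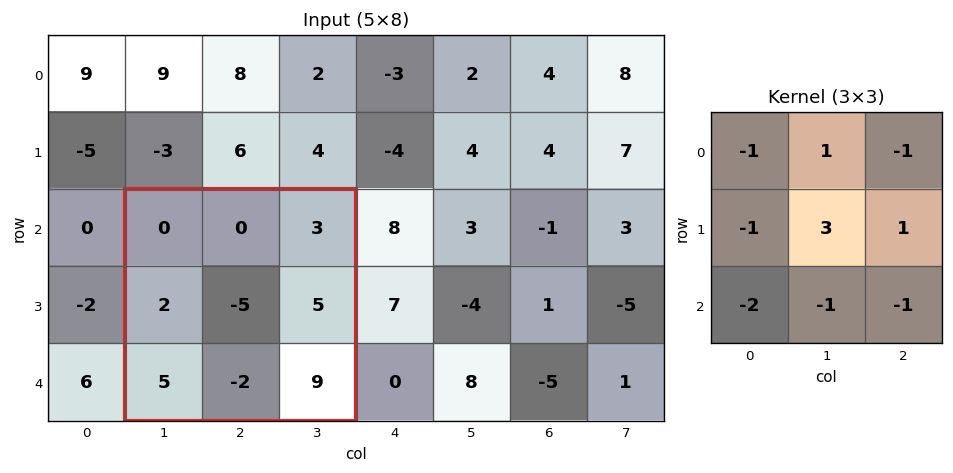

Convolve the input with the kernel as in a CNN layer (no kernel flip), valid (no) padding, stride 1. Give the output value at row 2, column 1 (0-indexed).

The receptive field on the input at this output position is [0 0 3 / 2 -5 5 / 5 -2 9]. Elementwise product with the kernel and sum: 0·-1 + 0·1 + 3·-1 + 2·-1 + -5·3 + 5·1 + 5·-2 + -2·-1 + 9·-1.

-32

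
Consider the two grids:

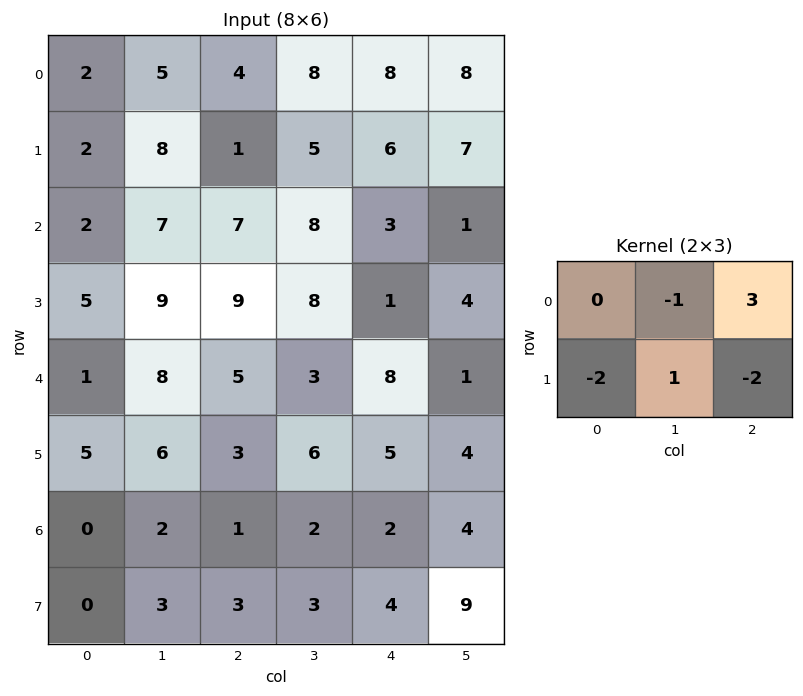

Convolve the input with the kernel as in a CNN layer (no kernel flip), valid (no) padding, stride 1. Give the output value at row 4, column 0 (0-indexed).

-3

The receptive field on the input at this output position is [1 8 5 / 5 6 3]. Elementwise product with the kernel and sum: 8·-1 + 5·3 + 5·-2 + 6·1 + 3·-2.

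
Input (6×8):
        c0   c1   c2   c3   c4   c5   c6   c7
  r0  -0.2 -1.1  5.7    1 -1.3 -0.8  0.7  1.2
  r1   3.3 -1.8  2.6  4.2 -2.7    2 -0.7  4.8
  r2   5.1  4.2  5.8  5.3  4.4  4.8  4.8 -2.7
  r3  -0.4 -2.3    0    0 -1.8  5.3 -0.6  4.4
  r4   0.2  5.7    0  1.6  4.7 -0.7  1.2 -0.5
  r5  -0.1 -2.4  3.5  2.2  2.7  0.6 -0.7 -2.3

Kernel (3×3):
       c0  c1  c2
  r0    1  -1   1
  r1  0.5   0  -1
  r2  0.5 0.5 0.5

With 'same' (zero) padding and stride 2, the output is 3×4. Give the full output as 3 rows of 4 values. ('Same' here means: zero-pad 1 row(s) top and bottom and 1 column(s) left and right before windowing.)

1.85 0.95 3.05 1.45
-10.65 -4.55 8.5 17.15
-8.85 0.6 11.35 9.25

Output[0,0]: The receptive field on the zero-padded input at this output position is [0 0 0 / 0 -0.2 -1.1 / 0 3.3 -1.8]. Elementwise product with the kernel and sum: 0·1 + 0·-1 + 0·1 + 0·0.5 + -1.1·-1 + 0·0.5 + 3.3·0.5 + -1.8·0.5.
Output[0,1]: The receptive field on the zero-padded input at this output position is [0 0 0 / -1.1 5.7 1 / -1.8 2.6 4.2]. Elementwise product with the kernel and sum: 0·1 + 0·-1 + 0·1 + -1.1·0.5 + 1·-1 + -1.8·0.5 + 2.6·0.5 + 4.2·0.5.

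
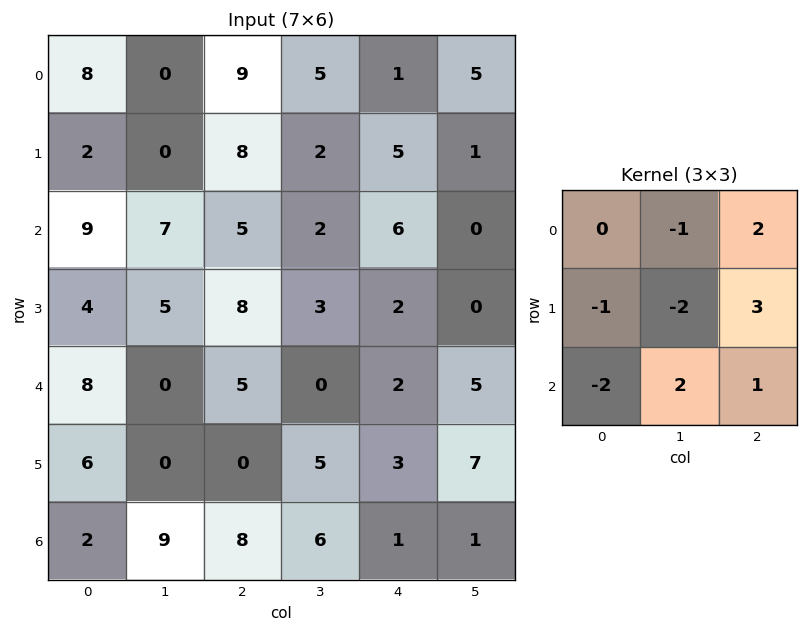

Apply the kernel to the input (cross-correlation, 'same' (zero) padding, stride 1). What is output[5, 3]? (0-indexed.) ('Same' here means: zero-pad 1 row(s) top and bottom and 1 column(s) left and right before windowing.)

The receptive field on the zero-padded input at this output position is [5 0 2 / 0 5 3 / 8 6 1]. Elementwise product with the kernel and sum: 0·-1 + 2·2 + 0·-1 + 5·-2 + 3·3 + 8·-2 + 6·2 + 1·1.

0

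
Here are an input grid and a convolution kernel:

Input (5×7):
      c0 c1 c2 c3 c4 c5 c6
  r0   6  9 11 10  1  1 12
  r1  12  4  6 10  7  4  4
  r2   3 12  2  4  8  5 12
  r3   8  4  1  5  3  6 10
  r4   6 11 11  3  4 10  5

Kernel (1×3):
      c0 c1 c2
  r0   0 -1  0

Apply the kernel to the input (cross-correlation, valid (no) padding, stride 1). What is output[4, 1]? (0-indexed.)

The receptive field on the input at this output position is [11 11 3]. Elementwise product with the kernel and sum: 11·-1.

-11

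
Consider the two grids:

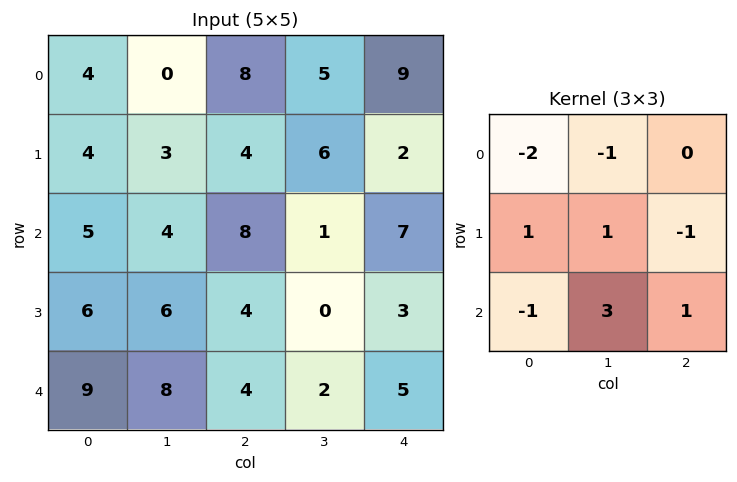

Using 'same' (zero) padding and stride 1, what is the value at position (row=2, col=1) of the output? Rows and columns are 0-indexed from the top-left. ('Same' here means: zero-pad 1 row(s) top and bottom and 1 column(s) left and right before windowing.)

6

The receptive field on the zero-padded input at this output position is [4 3 4 / 5 4 8 / 6 6 4]. Elementwise product with the kernel and sum: 4·-2 + 3·-1 + 5·1 + 4·1 + 8·-1 + 6·-1 + 6·3 + 4·1.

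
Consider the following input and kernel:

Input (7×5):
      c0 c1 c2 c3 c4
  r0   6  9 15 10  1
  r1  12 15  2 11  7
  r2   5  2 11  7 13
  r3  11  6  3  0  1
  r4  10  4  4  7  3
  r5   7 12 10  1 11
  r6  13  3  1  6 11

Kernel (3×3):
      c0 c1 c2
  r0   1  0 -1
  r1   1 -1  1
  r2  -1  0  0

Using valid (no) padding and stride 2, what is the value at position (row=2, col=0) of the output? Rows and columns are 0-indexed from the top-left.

-2

The receptive field on the input at this output position is [10 4 4 / 7 12 10 / 13 3 1]. Elementwise product with the kernel and sum: 10·1 + 4·-1 + 7·1 + 12·-1 + 10·1 + 13·-1.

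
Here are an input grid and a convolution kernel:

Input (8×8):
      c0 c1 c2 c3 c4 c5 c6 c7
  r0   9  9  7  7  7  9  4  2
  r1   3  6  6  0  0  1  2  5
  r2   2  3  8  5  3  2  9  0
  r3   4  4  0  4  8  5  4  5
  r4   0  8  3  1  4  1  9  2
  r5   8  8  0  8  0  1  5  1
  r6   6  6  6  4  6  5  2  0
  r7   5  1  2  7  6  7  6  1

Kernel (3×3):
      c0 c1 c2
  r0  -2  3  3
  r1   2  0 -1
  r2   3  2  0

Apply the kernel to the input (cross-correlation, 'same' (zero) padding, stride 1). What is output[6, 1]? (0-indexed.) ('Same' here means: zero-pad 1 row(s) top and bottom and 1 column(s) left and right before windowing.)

The receptive field on the zero-padded input at this output position is [8 8 0 / 6 6 6 / 5 1 2]. Elementwise product with the kernel and sum: 8·-2 + 8·3 + 0·3 + 6·2 + 6·-1 + 5·3 + 1·2.

31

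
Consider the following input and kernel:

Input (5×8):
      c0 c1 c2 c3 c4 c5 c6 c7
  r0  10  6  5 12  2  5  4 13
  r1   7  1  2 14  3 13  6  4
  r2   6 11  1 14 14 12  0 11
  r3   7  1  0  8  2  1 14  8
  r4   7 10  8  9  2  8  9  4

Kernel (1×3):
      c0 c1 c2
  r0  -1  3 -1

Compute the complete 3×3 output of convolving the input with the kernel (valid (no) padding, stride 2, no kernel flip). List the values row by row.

3 29 9
26 27 22
15 17 13

Output[0,0]: The receptive field on the input at this output position is [10 6 5]. Elementwise product with the kernel and sum: 10·-1 + 6·3 + 5·-1.
Output[0,1]: The receptive field on the input at this output position is [5 12 2]. Elementwise product with the kernel and sum: 5·-1 + 12·3 + 2·-1.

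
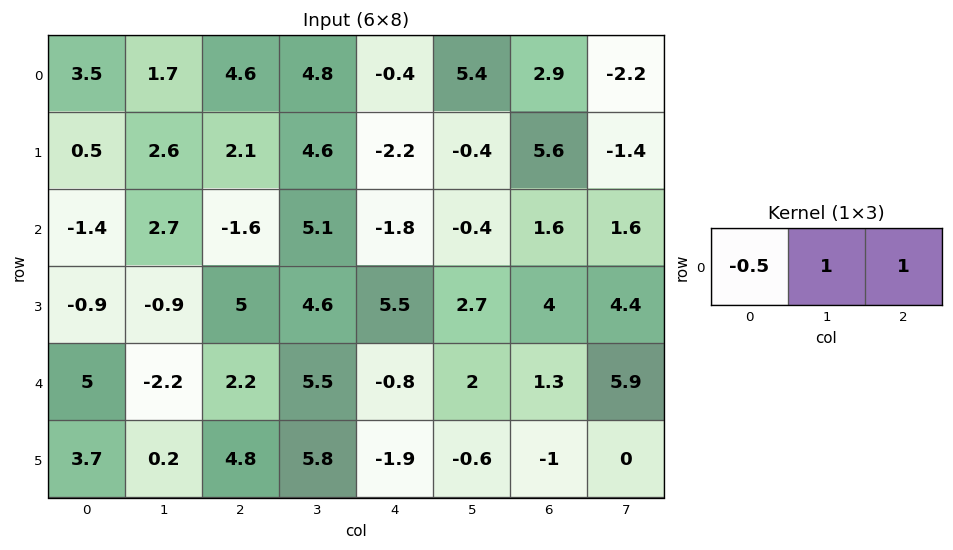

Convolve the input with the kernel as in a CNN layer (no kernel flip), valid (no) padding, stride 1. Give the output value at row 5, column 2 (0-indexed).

The receptive field on the input at this output position is [4.8 5.8 -1.9]. Elementwise product with the kernel and sum: 4.8·-0.5 + 5.8·1 + -1.9·1.

1.5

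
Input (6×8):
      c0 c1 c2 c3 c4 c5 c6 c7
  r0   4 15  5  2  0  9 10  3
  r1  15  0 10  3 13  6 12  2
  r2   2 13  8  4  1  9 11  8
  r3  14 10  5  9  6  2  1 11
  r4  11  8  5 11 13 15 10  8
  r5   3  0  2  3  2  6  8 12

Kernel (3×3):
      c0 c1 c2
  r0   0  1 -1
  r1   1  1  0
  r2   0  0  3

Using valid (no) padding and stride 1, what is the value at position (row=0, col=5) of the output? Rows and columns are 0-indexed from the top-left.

The receptive field on the input at this output position is [9 10 3 / 6 12 2 / 9 11 8]. Elementwise product with the kernel and sum: 10·1 + 3·-1 + 6·1 + 12·1 + 8·3.

49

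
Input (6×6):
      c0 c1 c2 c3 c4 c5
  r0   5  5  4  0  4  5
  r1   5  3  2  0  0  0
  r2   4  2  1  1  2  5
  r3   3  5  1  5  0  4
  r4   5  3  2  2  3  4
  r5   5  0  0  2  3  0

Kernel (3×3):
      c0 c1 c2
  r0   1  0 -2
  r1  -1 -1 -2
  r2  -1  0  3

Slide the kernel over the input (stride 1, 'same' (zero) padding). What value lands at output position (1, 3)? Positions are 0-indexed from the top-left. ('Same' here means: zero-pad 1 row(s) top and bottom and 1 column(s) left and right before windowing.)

-1

The receptive field on the zero-padded input at this output position is [4 0 4 / 2 0 0 / 1 1 2]. Elementwise product with the kernel and sum: 4·1 + 4·-2 + 2·-1 + 0·-1 + 0·-2 + 1·-1 + 2·3.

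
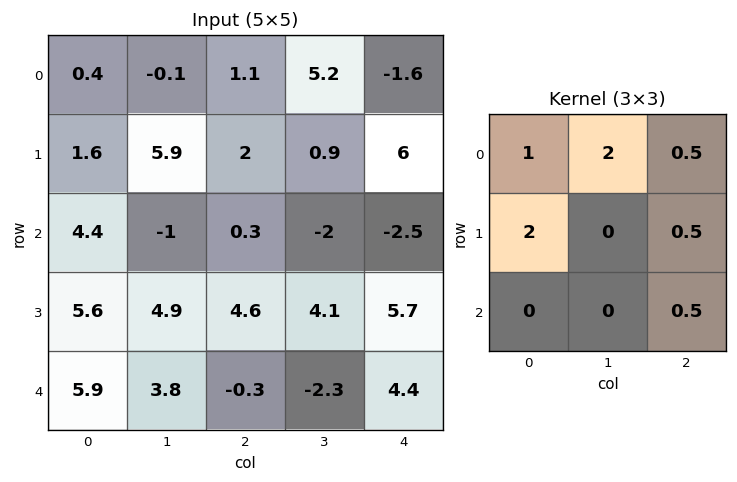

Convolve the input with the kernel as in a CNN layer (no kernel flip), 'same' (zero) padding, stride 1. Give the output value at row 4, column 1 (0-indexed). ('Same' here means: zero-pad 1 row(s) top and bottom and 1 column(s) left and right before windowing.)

29.35

The receptive field on the zero-padded input at this output position is [5.6 4.9 4.6 / 5.9 3.8 -0.3 / 0 0 0]. Elementwise product with the kernel and sum: 5.6·1 + 4.9·2 + 4.6·0.5 + 5.9·2 + -0.3·0.5 + 0·0.5.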